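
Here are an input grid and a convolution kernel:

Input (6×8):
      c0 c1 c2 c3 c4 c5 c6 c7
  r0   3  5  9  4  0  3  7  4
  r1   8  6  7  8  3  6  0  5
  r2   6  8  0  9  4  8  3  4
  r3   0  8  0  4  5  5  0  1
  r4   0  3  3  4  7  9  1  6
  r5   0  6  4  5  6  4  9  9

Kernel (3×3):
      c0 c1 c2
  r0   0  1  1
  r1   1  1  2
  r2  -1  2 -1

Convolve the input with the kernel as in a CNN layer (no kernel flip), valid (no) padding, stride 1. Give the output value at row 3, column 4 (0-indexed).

The receptive field on the input at this output position is [5 5 0 / 7 9 1 / 6 4 9]. Elementwise product with the kernel and sum: 5·1 + 0·1 + 7·1 + 9·1 + 1·2 + 6·-1 + 4·2 + 9·-1.

16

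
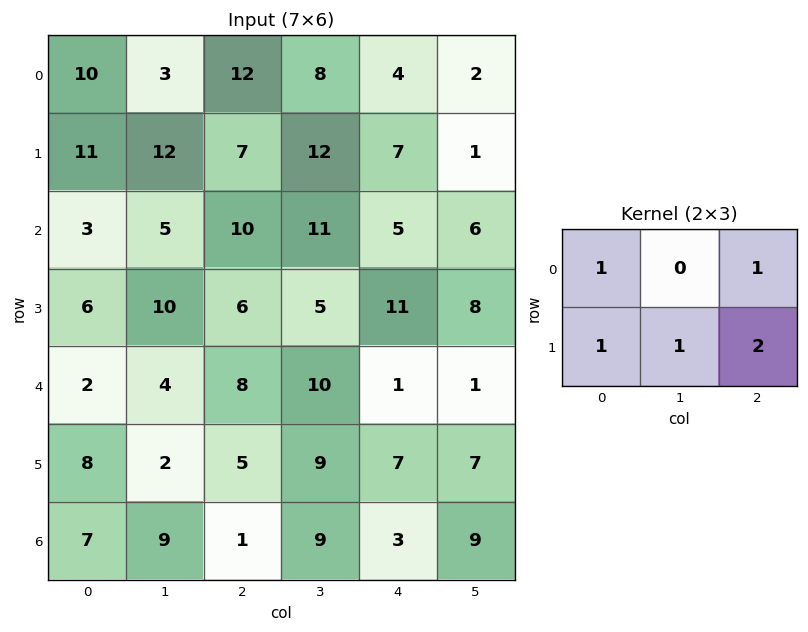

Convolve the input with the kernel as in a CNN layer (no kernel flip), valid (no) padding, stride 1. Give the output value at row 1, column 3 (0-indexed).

The receptive field on the input at this output position is [12 7 1 / 11 5 6]. Elementwise product with the kernel and sum: 12·1 + 1·1 + 11·1 + 5·1 + 6·2.

41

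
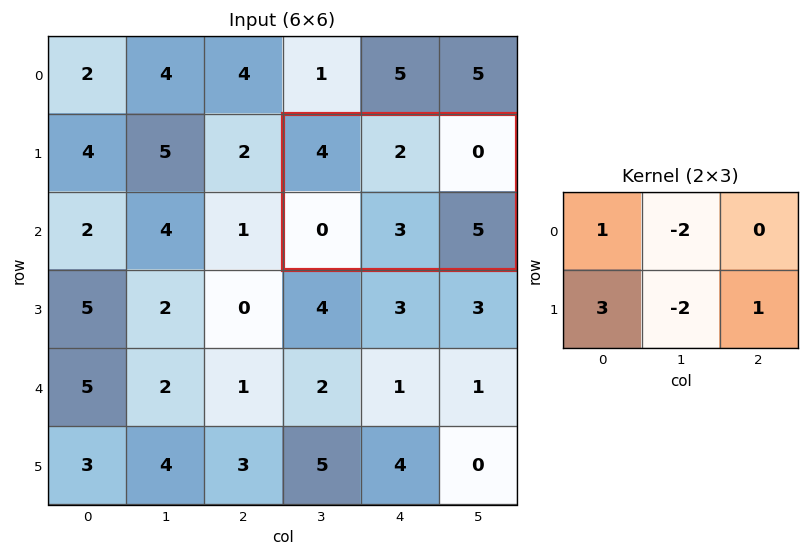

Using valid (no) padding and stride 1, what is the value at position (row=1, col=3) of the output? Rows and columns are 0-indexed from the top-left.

-1

The receptive field on the input at this output position is [4 2 0 / 0 3 5]. Elementwise product with the kernel and sum: 4·1 + 2·-2 + 0·3 + 3·-2 + 5·1.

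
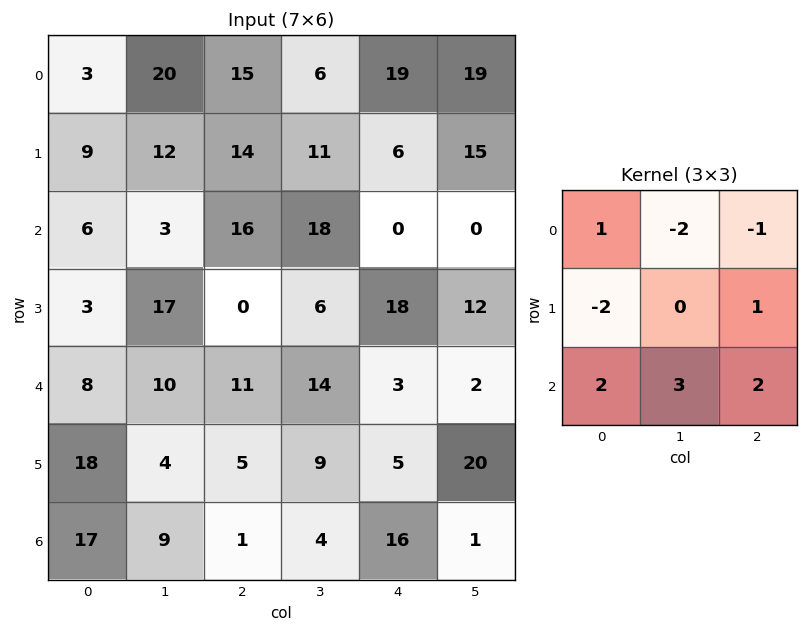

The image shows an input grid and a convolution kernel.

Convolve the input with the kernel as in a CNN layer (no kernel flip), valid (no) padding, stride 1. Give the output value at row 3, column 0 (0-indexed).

22

The receptive field on the input at this output position is [3 17 0 / 8 10 11 / 18 4 5]. Elementwise product with the kernel and sum: 3·1 + 17·-2 + 0·-1 + 8·-2 + 11·1 + 18·2 + 4·3 + 5·2.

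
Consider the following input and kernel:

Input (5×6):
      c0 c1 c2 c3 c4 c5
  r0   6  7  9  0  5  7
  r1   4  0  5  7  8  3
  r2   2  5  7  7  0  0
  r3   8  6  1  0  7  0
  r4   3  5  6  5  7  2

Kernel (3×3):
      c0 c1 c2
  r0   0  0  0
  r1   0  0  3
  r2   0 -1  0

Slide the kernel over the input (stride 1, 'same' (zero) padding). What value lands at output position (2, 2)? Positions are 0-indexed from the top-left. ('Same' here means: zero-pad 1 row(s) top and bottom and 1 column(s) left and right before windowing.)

The receptive field on the zero-padded input at this output position is [0 5 7 / 5 7 7 / 6 1 0]. Elementwise product with the kernel and sum: 7·3 + 1·-1.

20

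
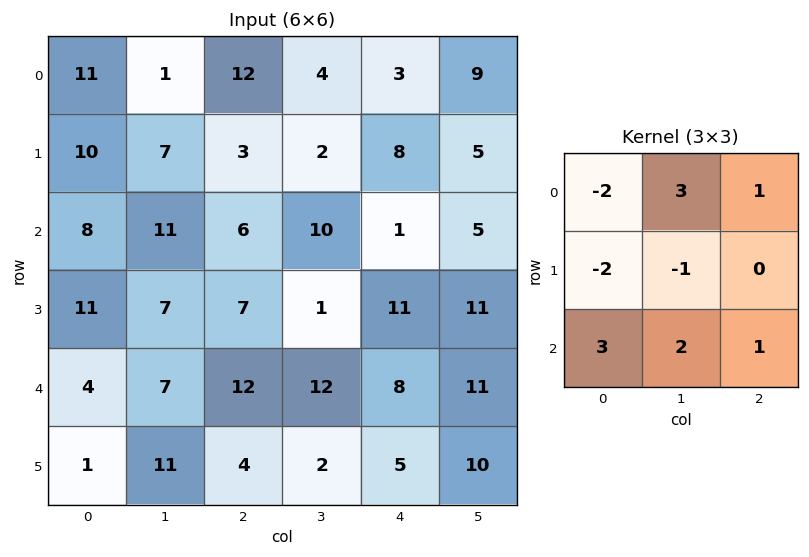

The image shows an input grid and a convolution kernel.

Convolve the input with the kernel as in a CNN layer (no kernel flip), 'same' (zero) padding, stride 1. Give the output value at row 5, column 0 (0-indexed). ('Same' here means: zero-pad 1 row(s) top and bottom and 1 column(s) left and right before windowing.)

The receptive field on the zero-padded input at this output position is [0 4 7 / 0 1 11 / 0 0 0]. Elementwise product with the kernel and sum: 0·-2 + 4·3 + 7·1 + 0·-2 + 1·-1 + 0·3 + 0·2 + 0·1.

18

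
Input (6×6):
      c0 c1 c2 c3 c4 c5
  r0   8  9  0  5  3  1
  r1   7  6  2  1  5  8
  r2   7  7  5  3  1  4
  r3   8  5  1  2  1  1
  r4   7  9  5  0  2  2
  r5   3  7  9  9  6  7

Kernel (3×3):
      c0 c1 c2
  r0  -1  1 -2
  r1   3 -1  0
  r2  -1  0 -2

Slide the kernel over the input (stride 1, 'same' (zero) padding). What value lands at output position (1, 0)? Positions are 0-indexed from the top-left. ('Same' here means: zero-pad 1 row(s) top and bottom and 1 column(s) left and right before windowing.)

-31

The receptive field on the zero-padded input at this output position is [0 8 9 / 0 7 6 / 0 7 7]. Elementwise product with the kernel and sum: 0·-1 + 8·1 + 9·-2 + 0·3 + 7·-1 + 0·-1 + 7·-2.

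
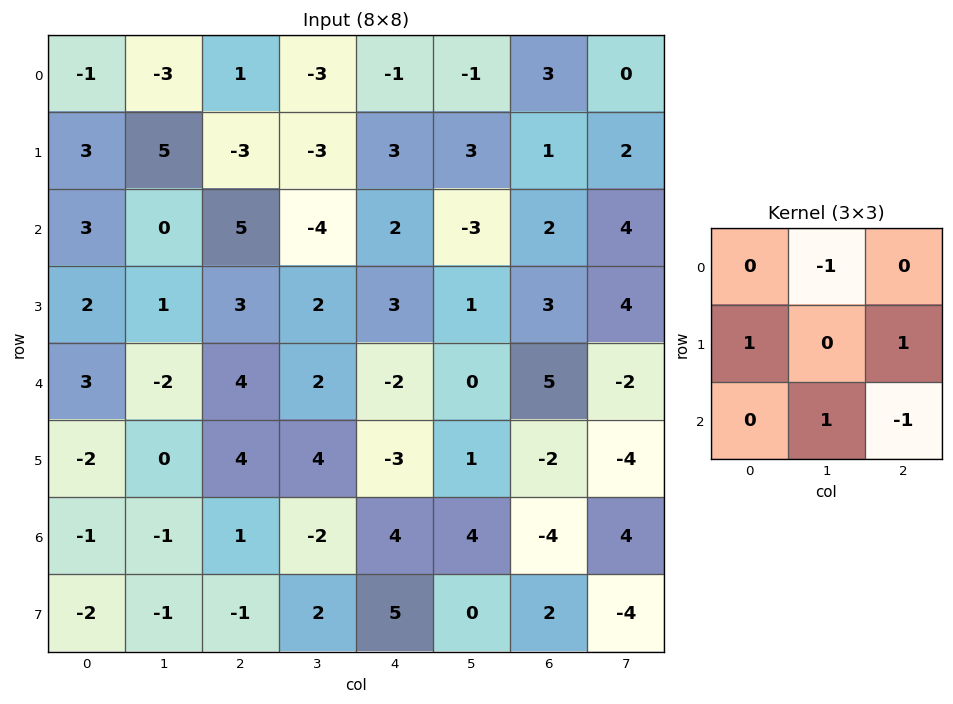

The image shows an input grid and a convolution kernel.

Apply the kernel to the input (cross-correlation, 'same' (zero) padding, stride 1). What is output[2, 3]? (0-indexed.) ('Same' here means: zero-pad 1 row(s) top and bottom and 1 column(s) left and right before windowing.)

The receptive field on the zero-padded input at this output position is [-3 -3 3 / 5 -4 2 / 3 2 3]. Elementwise product with the kernel and sum: -3·-1 + 5·1 + 2·1 + 2·1 + 3·-1.

9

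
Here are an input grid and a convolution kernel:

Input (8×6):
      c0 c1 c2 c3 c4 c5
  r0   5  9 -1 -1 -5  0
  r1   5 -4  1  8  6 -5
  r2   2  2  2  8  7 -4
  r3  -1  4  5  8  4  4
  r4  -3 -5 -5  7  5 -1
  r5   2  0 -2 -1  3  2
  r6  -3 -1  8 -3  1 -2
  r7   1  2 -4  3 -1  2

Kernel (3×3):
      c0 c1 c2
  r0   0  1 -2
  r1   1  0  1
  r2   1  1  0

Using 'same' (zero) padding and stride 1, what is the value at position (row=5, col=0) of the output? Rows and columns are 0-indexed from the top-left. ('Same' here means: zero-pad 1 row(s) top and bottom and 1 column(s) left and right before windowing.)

4

The receptive field on the zero-padded input at this output position is [0 -3 -5 / 0 2 0 / 0 -3 -1]. Elementwise product with the kernel and sum: -3·1 + -5·-2 + 0·1 + 0·1 + 0·1 + -3·1.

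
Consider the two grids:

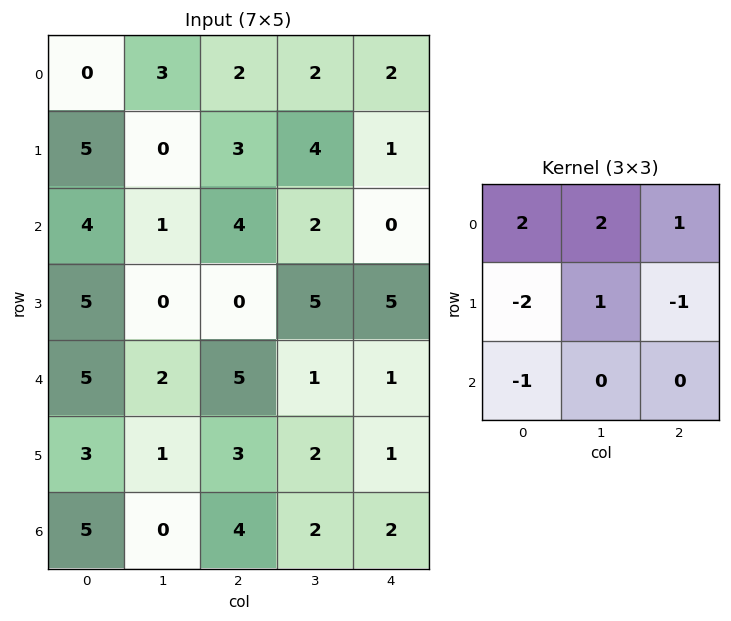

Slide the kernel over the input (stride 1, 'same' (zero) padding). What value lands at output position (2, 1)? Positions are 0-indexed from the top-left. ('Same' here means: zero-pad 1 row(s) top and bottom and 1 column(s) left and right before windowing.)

-3

The receptive field on the zero-padded input at this output position is [5 0 3 / 4 1 4 / 5 0 0]. Elementwise product with the kernel and sum: 5·2 + 0·2 + 3·1 + 4·-2 + 1·1 + 4·-1 + 5·-1.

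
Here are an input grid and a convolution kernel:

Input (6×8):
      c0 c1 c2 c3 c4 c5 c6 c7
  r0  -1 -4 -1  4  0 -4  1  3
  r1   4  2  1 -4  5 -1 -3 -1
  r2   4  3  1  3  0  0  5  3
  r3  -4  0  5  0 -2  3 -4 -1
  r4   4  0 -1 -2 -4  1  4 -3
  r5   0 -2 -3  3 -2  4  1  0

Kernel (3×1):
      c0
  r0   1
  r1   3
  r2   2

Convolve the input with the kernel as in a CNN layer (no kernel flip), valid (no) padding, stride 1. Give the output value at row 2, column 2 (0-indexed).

The receptive field on the input at this output position is [1 / 5 / -1]. Elementwise product with the kernel and sum: 1·1 + 5·3 + -1·2.

14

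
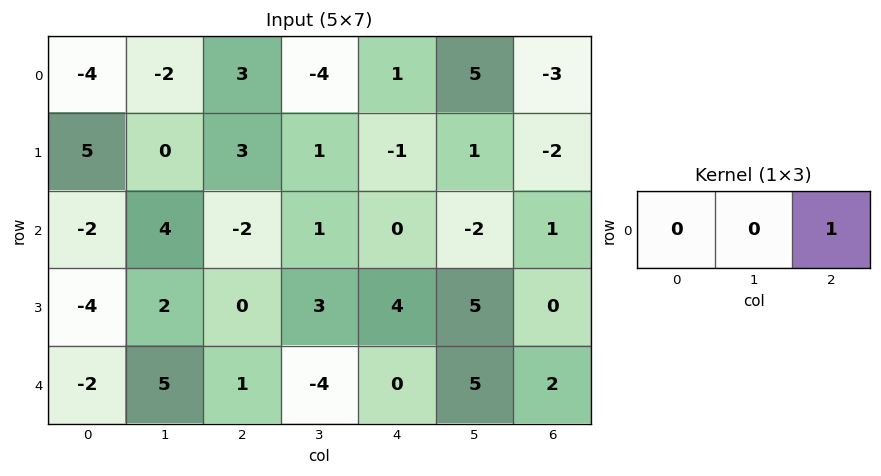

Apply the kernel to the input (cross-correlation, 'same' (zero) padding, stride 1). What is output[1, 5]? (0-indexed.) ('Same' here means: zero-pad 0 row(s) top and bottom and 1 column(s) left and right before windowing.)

The receptive field on the zero-padded input at this output position is [-1 1 -2]. Elementwise product with the kernel and sum: -2·1.

-2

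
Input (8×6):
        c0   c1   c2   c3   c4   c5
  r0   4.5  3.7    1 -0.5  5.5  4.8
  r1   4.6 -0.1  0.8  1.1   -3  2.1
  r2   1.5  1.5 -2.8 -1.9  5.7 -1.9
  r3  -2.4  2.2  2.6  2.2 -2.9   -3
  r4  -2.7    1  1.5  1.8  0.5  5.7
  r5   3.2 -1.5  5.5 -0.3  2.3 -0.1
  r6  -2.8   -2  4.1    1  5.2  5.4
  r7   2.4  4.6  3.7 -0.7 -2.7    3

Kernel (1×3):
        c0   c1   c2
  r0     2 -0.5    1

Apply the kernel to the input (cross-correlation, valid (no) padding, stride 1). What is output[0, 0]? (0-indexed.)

8.15

The receptive field on the input at this output position is [4.5 3.7 1]. Elementwise product with the kernel and sum: 4.5·2 + 3.7·-0.5 + 1·1.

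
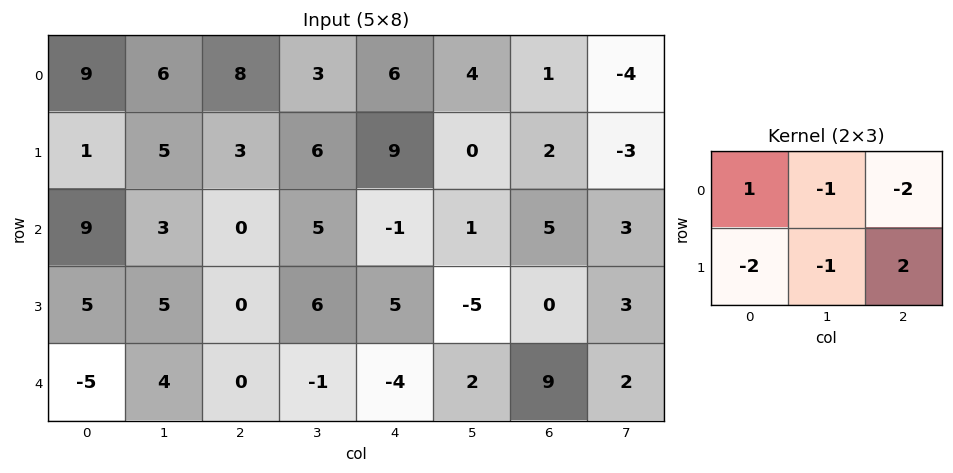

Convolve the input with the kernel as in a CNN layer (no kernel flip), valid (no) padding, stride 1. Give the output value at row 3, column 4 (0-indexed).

34

The receptive field on the input at this output position is [5 -5 0 / -4 2 9]. Elementwise product with the kernel and sum: 5·1 + -5·-1 + 0·-2 + -4·-2 + 2·-1 + 9·2.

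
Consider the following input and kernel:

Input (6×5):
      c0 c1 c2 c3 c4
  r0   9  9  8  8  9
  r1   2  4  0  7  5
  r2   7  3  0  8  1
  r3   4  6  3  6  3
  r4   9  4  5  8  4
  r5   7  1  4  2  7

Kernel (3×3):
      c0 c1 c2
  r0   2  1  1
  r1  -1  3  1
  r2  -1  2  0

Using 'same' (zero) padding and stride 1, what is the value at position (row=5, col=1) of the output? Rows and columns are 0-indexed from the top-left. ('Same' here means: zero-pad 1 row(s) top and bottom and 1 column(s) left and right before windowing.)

The receptive field on the zero-padded input at this output position is [9 4 5 / 7 1 4 / 0 0 0]. Elementwise product with the kernel and sum: 9·2 + 4·1 + 5·1 + 7·-1 + 1·3 + 4·1 + 0·-1 + 0·2.

27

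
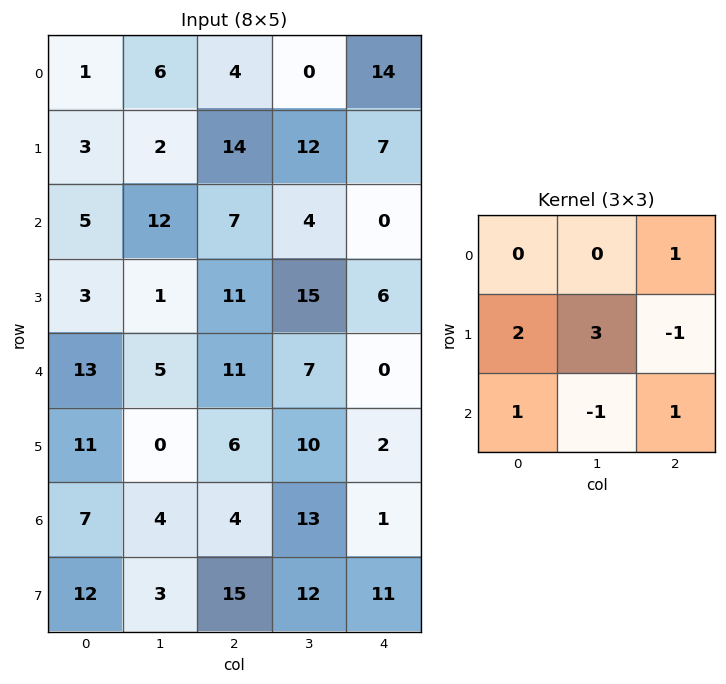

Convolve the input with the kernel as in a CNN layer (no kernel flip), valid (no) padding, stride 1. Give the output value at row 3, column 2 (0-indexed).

47

The receptive field on the input at this output position is [11 15 6 / 11 7 0 / 6 10 2]. Elementwise product with the kernel and sum: 6·1 + 11·2 + 7·3 + 0·-1 + 6·1 + 10·-1 + 2·1.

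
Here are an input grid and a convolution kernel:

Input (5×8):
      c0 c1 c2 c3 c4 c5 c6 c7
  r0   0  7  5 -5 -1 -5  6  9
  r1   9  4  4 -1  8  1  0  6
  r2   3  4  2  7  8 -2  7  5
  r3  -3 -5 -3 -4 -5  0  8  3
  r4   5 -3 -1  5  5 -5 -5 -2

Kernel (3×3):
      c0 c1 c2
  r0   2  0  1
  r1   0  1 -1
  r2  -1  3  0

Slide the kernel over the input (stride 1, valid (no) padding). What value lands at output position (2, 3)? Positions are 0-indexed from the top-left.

The receptive field on the input at this output position is [7 8 -2 / -4 -5 0 / 5 5 -5]. Elementwise product with the kernel and sum: 7·2 + -2·1 + -5·1 + 0·-1 + 5·-1 + 5·3.

17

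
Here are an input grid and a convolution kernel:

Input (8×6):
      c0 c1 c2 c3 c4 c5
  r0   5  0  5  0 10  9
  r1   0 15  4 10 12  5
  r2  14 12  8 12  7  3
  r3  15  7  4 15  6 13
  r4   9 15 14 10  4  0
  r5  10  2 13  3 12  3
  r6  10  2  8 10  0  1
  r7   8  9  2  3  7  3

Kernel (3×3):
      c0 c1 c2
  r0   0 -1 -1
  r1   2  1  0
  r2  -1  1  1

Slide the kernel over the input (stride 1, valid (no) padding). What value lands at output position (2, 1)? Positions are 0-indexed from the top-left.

The receptive field on the input at this output position is [12 8 12 / 7 4 15 / 15 14 10]. Elementwise product with the kernel and sum: 8·-1 + 12·-1 + 7·2 + 4·1 + 15·-1 + 14·1 + 10·1.

7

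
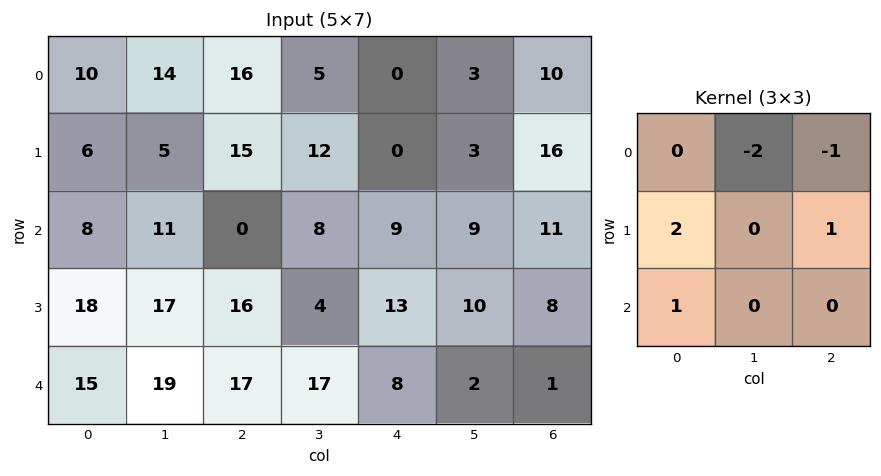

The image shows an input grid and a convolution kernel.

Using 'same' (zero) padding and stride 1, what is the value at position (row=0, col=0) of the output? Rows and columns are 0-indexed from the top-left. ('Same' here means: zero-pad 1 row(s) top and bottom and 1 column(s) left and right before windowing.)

The receptive field on the zero-padded input at this output position is [0 0 0 / 0 10 14 / 0 6 5]. Elementwise product with the kernel and sum: 0·-2 + 0·-1 + 0·2 + 14·1 + 0·1.

14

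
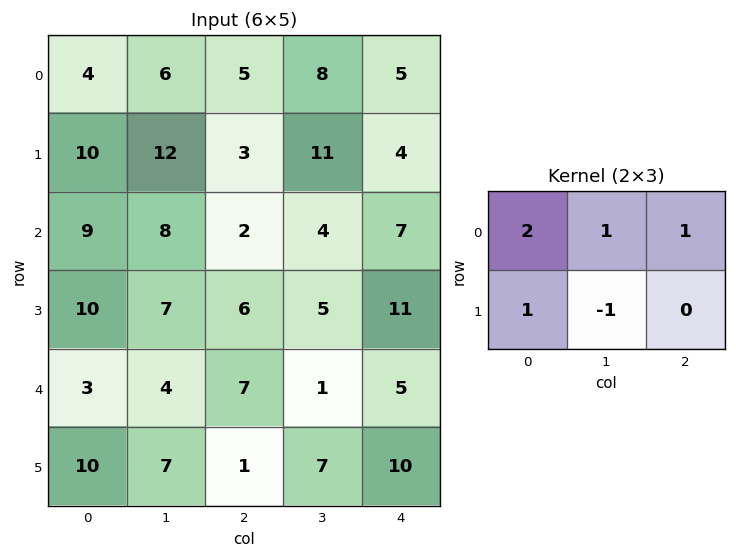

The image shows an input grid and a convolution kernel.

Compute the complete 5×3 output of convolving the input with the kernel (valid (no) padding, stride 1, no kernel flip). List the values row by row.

Output[0,0]: The receptive field on the input at this output position is [4 6 5 / 10 12 3]. Elementwise product with the kernel and sum: 4·2 + 6·1 + 5·1 + 10·1 + 12·-1.

17 34 15
36 44 19
31 23 16
32 22 34
20 22 14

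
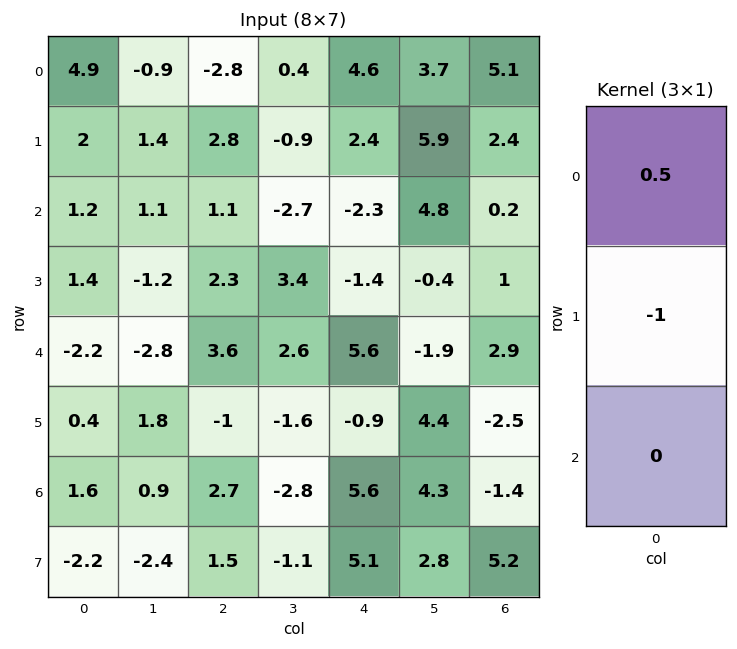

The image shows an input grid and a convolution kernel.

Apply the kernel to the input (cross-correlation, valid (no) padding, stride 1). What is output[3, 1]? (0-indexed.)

2.2

The receptive field on the input at this output position is [-1.2 / -2.8 / 1.8]. Elementwise product with the kernel and sum: -1.2·0.5 + -2.8·-1.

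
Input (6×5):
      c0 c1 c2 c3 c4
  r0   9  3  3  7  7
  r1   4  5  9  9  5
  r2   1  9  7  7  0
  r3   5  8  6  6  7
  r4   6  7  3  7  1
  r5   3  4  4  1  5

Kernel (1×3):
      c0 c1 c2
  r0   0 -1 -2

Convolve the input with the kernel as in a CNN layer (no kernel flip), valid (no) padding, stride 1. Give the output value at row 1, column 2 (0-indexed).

The receptive field on the input at this output position is [9 9 5]. Elementwise product with the kernel and sum: 9·-1 + 5·-2.

-19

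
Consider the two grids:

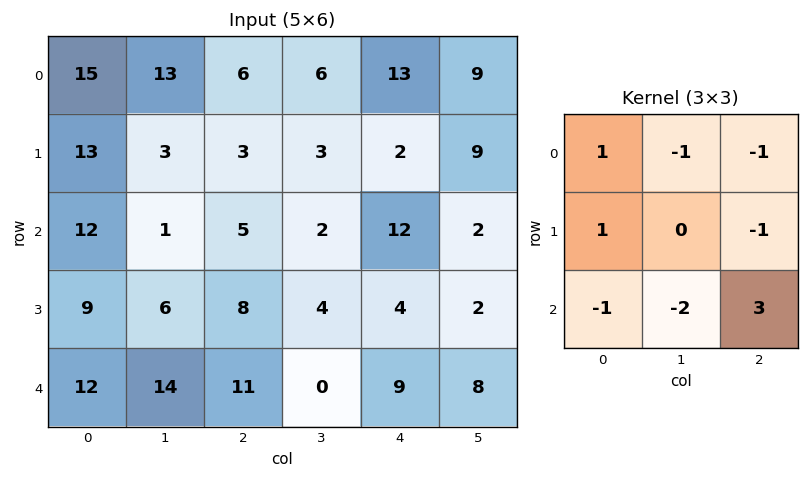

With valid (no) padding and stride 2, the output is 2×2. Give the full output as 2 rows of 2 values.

7 15
0 11

Output[0,0]: The receptive field on the input at this output position is [15 13 6 / 13 3 3 / 12 1 5]. Elementwise product with the kernel and sum: 15·1 + 13·-1 + 6·-1 + 13·1 + 3·-1 + 12·-1 + 1·-2 + 5·3.
Output[0,1]: The receptive field on the input at this output position is [6 6 13 / 3 3 2 / 5 2 12]. Elementwise product with the kernel and sum: 6·1 + 6·-1 + 13·-1 + 3·1 + 2·-1 + 5·-1 + 2·-2 + 12·3.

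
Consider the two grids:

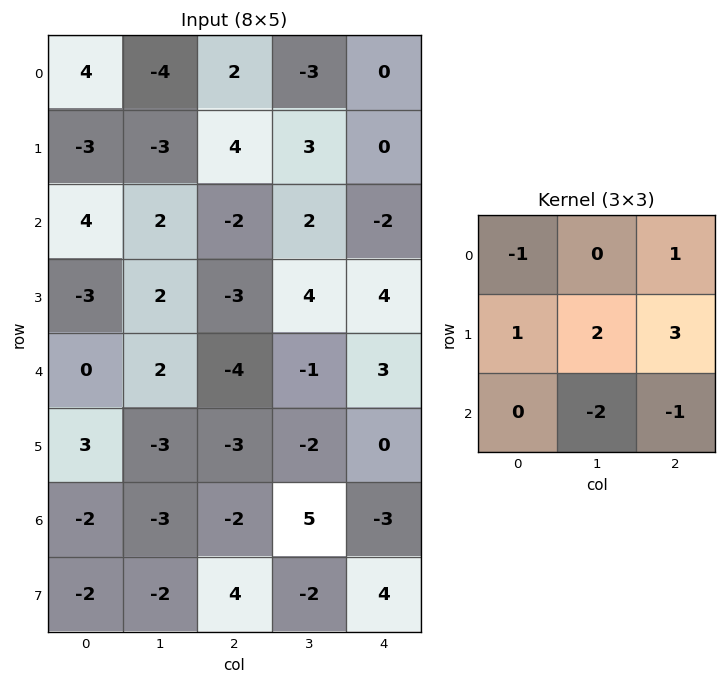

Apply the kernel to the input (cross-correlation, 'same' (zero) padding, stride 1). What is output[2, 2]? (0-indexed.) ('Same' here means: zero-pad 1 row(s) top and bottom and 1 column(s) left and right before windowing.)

The receptive field on the zero-padded input at this output position is [-3 4 3 / 2 -2 2 / 2 -3 4]. Elementwise product with the kernel and sum: -3·-1 + 3·1 + 2·1 + -2·2 + 2·3 + -3·-2 + 4·-1.

12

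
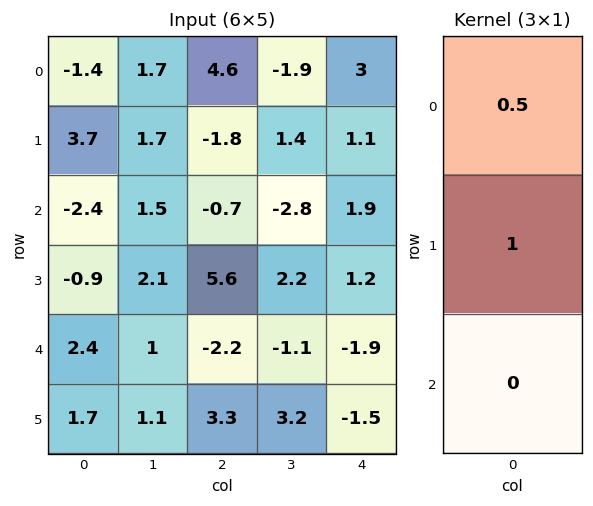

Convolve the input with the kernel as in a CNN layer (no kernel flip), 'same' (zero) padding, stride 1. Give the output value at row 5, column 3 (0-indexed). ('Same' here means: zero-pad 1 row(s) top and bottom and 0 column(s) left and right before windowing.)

The receptive field on the zero-padded input at this output position is [-1.1 / 3.2 / 0]. Elementwise product with the kernel and sum: -1.1·0.5 + 3.2·1.

2.65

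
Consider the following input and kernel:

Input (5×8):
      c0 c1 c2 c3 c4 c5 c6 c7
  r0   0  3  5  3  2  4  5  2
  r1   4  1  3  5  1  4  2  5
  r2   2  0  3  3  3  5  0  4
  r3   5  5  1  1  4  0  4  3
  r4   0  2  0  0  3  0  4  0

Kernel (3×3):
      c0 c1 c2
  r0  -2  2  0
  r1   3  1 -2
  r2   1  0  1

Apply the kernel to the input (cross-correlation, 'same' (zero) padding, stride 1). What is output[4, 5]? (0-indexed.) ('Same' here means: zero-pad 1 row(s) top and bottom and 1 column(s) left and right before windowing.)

The receptive field on the zero-padded input at this output position is [4 0 4 / 3 0 4 / 0 0 0]. Elementwise product with the kernel and sum: 4·-2 + 0·2 + 3·3 + 0·1 + 4·-2 + 0·1 + 0·1.

-7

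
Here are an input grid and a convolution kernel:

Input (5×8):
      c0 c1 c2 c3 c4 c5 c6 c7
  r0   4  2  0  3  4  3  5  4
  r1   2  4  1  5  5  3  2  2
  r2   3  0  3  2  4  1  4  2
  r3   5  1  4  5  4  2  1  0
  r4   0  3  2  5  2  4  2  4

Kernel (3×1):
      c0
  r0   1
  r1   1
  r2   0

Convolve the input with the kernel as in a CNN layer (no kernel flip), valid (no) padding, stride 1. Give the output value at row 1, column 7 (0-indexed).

The receptive field on the input at this output position is [2 / 2 / 0]. Elementwise product with the kernel and sum: 2·1 + 2·1.

4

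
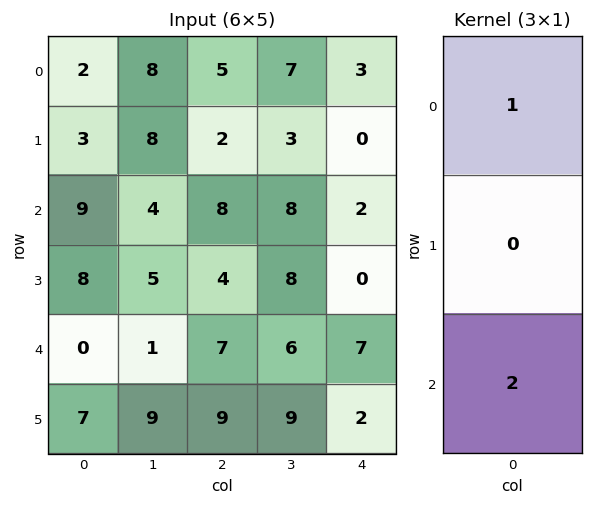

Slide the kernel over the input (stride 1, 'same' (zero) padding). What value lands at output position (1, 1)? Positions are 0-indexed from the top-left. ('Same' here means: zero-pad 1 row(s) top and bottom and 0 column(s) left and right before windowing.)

The receptive field on the zero-padded input at this output position is [8 / 8 / 4]. Elementwise product with the kernel and sum: 8·1 + 4·2.

16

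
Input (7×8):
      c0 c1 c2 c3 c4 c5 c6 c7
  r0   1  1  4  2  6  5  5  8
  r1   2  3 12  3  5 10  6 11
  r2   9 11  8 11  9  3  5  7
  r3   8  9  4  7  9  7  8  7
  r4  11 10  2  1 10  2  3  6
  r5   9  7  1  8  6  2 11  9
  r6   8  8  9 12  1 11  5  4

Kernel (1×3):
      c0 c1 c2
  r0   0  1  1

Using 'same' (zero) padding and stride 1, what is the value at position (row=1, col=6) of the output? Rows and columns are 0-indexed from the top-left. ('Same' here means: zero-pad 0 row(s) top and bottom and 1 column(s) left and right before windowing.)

17

The receptive field on the zero-padded input at this output position is [10 6 11]. Elementwise product with the kernel and sum: 6·1 + 11·1.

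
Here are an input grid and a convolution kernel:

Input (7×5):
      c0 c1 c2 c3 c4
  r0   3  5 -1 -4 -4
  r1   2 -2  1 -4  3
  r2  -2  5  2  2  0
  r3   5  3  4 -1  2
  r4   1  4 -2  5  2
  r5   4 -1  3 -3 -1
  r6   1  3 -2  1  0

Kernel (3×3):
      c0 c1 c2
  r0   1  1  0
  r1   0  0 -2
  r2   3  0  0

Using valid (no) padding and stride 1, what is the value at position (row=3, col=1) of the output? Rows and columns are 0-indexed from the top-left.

-6

The receptive field on the input at this output position is [3 4 -1 / 4 -2 5 / -1 3 -3]. Elementwise product with the kernel and sum: 3·1 + 4·1 + 5·-2 + -1·3.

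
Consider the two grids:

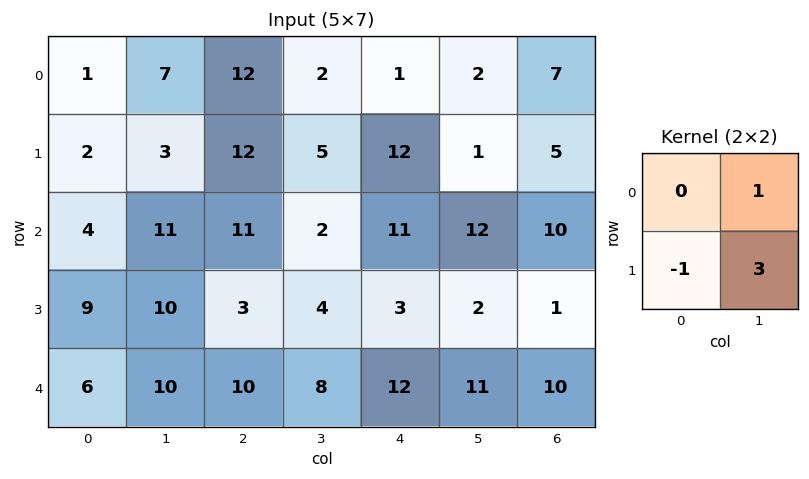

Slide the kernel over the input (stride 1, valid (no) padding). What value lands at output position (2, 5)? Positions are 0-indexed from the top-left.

11

The receptive field on the input at this output position is [12 10 / 2 1]. Elementwise product with the kernel and sum: 10·1 + 2·-1 + 1·3.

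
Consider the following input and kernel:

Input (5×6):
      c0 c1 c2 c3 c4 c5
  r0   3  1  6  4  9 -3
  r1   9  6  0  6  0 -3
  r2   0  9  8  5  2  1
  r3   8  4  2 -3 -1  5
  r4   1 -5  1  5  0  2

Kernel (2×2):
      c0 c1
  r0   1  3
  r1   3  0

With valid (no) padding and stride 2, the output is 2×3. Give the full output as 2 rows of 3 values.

Output[0,0]: The receptive field on the input at this output position is [3 1 / 9 6]. Elementwise product with the kernel and sum: 3·1 + 1·3 + 9·3.
Output[0,1]: The receptive field on the input at this output position is [6 4 / 0 6]. Elementwise product with the kernel and sum: 6·1 + 4·3 + 0·3.

33 18 0
51 29 2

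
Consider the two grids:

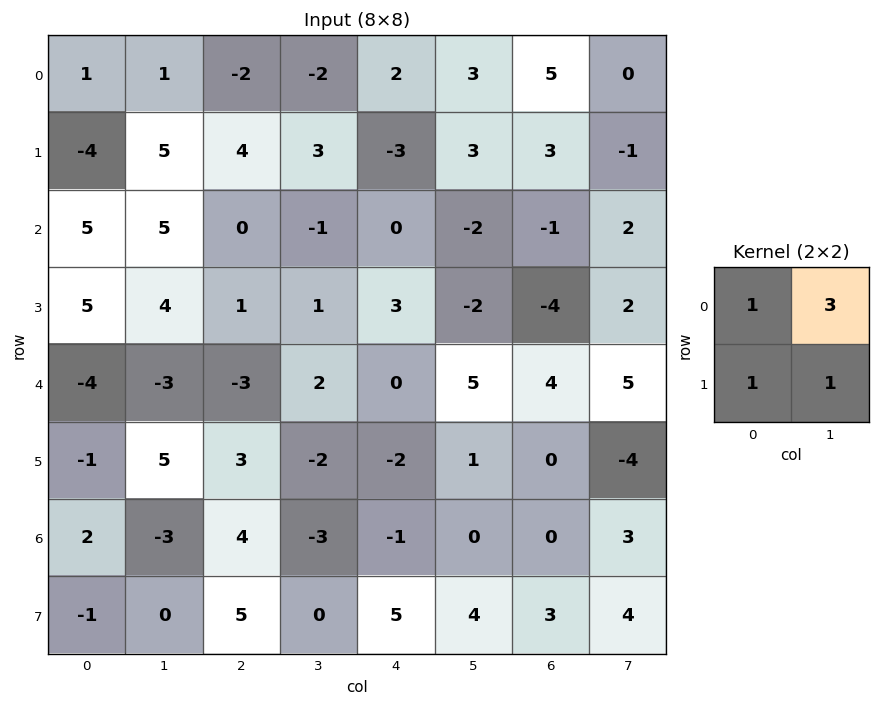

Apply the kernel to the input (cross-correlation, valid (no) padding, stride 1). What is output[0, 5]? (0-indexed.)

The receptive field on the input at this output position is [3 5 / 3 3]. Elementwise product with the kernel and sum: 3·1 + 5·3 + 3·1 + 3·1.

24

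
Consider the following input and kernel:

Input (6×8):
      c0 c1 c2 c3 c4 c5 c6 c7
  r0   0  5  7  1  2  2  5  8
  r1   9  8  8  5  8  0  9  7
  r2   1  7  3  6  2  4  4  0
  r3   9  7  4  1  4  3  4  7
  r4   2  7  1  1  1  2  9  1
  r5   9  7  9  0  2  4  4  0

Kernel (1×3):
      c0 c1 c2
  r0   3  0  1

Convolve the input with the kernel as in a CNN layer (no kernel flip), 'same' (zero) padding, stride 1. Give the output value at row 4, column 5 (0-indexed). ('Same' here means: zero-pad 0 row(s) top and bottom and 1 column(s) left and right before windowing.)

The receptive field on the zero-padded input at this output position is [1 2 9]. Elementwise product with the kernel and sum: 1·3 + 9·1.

12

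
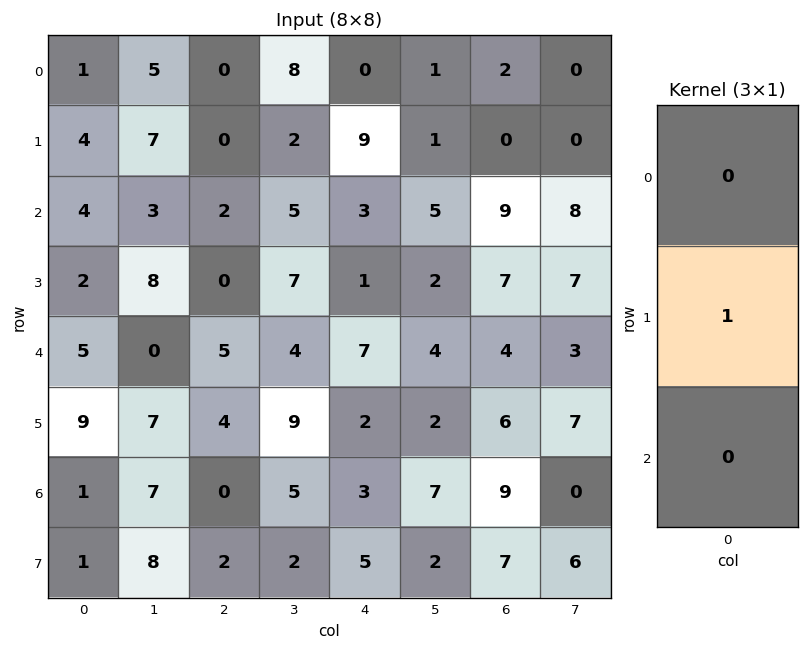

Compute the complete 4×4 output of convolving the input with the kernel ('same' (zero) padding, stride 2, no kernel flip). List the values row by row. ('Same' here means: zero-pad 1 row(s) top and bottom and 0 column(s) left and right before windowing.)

Output[0,0]: The receptive field on the zero-padded input at this output position is [0 / 1 / 4]. Elementwise product with the kernel and sum: 1·1.
Output[0,1]: The receptive field on the zero-padded input at this output position is [0 / 0 / 0]. Elementwise product with the kernel and sum: 0·1.

1 0 0 2
4 2 3 9
5 5 7 4
1 0 3 9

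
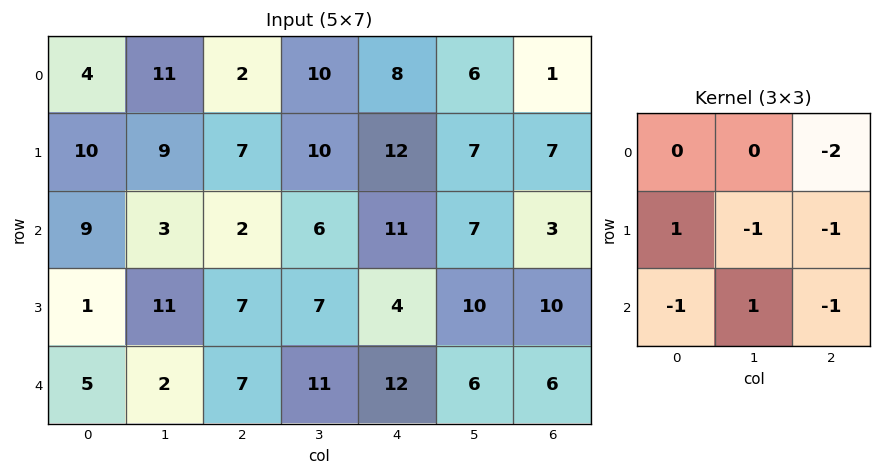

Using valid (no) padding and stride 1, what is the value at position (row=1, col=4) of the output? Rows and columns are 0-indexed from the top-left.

The receptive field on the input at this output position is [12 7 7 / 11 7 3 / 4 10 10]. Elementwise product with the kernel and sum: 7·-2 + 11·1 + 7·-1 + 3·-1 + 4·-1 + 10·1 + 10·-1.

-17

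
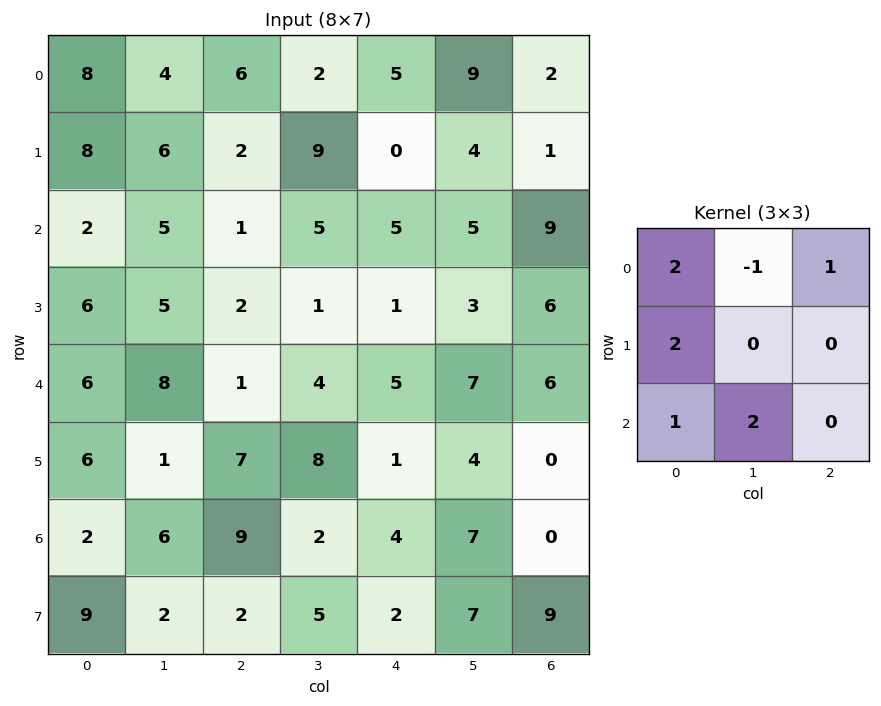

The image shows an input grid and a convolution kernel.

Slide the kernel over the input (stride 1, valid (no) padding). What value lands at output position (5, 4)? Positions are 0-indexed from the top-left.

22

The receptive field on the input at this output position is [1 4 0 / 4 7 0 / 2 7 9]. Elementwise product with the kernel and sum: 1·2 + 4·-1 + 0·1 + 4·2 + 2·1 + 7·2.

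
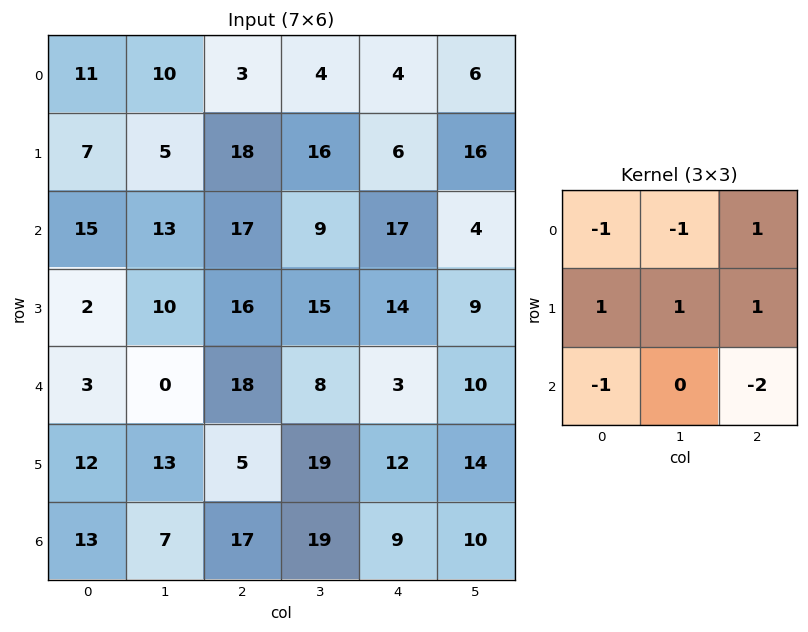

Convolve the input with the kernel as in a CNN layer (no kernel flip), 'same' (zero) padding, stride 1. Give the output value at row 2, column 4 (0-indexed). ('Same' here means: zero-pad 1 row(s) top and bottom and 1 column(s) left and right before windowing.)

The receptive field on the zero-padded input at this output position is [16 6 16 / 9 17 4 / 15 14 9]. Elementwise product with the kernel and sum: 16·-1 + 6·-1 + 16·1 + 9·1 + 17·1 + 4·1 + 15·-1 + 9·-2.

-9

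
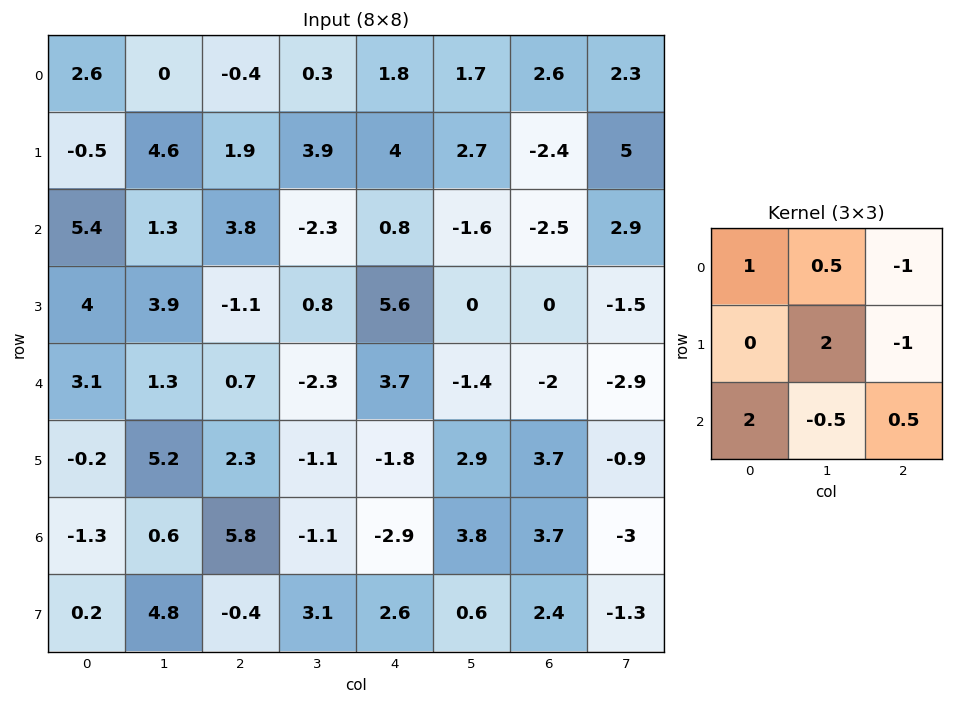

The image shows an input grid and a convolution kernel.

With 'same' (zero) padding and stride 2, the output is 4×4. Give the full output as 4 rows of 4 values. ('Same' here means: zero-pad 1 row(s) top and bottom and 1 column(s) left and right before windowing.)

Output[0,0]: The receptive field on the zero-padded input at this output position is [0 0 0 / 0 2.6 0 / 0 -0.5 4.6]. Elementwise product with the kernel and sum: 0·1 + 0·0.5 + 0·-1 + 2.6·2 + 0·-1 + 0·2 + -0.5·-0.5 + 4.6·0.5.
Output[0,1]: The receptive field on the zero-padded input at this output position is [0 0 0 / 0 -0.4 0.3 / 4.6 1.9 3.9]. Elementwise product with the kernel and sum: 0·1 + 0·0.5 + 0·-1 + -0.4·2 + 0.3·-1 + 4.6·2 + 1.9·-0.5 + 3.9·0.5.

7.75 9.1 9.05 12
4.6 20.3 5.2 -12.15
5.7 14.95 12.55 3.9
-6.2 31.5 -9.3 15.4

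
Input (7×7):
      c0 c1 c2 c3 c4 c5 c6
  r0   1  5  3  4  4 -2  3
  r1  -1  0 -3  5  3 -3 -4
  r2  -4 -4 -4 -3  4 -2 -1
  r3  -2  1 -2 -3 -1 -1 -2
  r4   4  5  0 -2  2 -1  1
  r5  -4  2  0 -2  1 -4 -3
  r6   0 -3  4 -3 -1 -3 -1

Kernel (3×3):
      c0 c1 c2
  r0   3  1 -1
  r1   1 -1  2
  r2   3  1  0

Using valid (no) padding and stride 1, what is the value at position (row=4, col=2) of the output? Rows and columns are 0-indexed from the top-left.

9

The receptive field on the input at this output position is [0 -2 2 / 0 -2 1 / 4 -3 -1]. Elementwise product with the kernel and sum: 0·3 + -2·1 + 2·-1 + 0·1 + -2·-1 + 1·2 + 4·3 + -3·1.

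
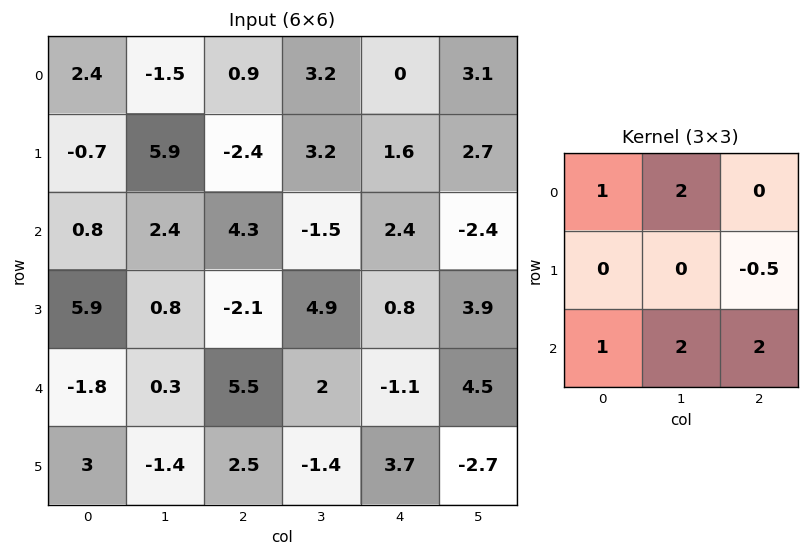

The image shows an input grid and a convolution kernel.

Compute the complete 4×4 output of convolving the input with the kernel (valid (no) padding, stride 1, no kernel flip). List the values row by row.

Output[0,0]: The receptive field on the input at this output position is [2.4 -1.5 0.9 / -0.7 5.9 -2.4 / 0.8 2.4 4.3]. Elementwise product with the kernel and sum: 2.4·1 + -1.5·2 + -2.4·-0.5 + 0.8·1 + 2.4·2 + 4.3·2.
Output[0,1]: The receptive field on the input at this output position is [-1.5 0.9 3.2 / 5.9 -2.4 3.2 / 2.4 4.3 -1.5]. Elementwise product with the kernel and sum: -1.5·1 + 0.9·2 + 3.2·-0.5 + 2.4·1 + 4.3·2 + -1.5·2.

14.8 6.7 12.6 0.35
12.25 8.25 12.1 21.9
16.45 23.85 8.2 10.15
9.95 -3.6 15.35 4.85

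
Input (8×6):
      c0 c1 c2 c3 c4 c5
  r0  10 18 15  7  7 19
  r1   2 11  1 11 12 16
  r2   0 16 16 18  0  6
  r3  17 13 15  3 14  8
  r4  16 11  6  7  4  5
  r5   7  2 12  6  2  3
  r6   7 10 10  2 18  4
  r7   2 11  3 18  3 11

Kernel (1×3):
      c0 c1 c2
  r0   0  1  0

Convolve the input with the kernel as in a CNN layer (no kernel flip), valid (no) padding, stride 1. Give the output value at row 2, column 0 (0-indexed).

16

The receptive field on the input at this output position is [0 16 16]. Elementwise product with the kernel and sum: 16·1.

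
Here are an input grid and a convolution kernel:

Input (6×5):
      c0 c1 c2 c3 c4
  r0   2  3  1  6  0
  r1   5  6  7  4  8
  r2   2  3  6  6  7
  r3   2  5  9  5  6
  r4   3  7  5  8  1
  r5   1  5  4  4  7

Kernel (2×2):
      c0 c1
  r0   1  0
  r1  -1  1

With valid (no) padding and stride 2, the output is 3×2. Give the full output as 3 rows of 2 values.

Output[0,0]: The receptive field on the input at this output position is [2 3 / 5 6]. Elementwise product with the kernel and sum: 2·1 + 5·-1 + 6·1.
Output[0,1]: The receptive field on the input at this output position is [1 6 / 7 4]. Elementwise product with the kernel and sum: 1·1 + 7·-1 + 4·1.

3 -2
5 2
7 5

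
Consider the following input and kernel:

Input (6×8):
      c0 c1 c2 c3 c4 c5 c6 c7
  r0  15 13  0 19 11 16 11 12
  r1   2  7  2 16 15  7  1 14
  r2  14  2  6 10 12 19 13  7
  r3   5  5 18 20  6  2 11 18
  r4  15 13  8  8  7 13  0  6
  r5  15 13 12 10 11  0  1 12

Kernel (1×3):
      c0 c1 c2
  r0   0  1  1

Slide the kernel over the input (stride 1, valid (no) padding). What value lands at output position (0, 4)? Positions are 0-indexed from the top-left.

27

The receptive field on the input at this output position is [11 16 11]. Elementwise product with the kernel and sum: 16·1 + 11·1.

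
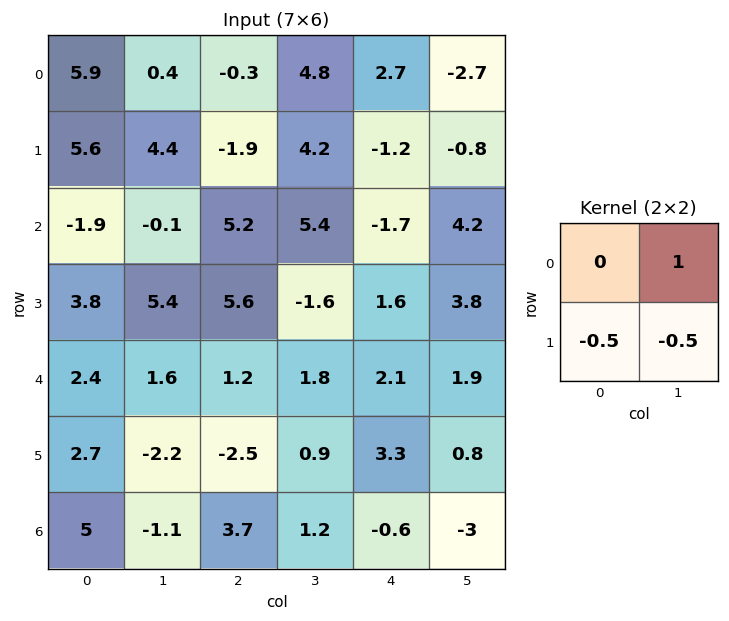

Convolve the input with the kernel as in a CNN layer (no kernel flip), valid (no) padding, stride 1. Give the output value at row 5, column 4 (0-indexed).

The receptive field on the input at this output position is [3.3 0.8 / -0.6 -3]. Elementwise product with the kernel and sum: 0.8·1 + -0.6·-0.5 + -3·-0.5.

2.6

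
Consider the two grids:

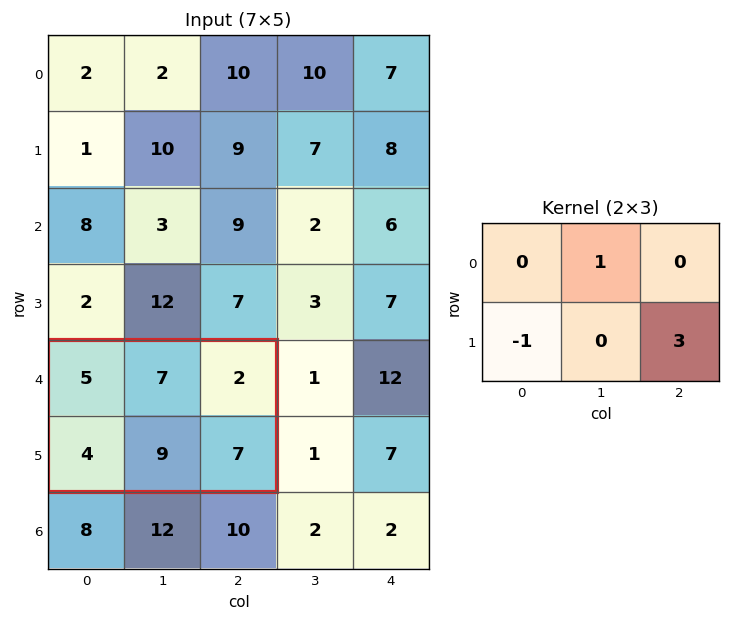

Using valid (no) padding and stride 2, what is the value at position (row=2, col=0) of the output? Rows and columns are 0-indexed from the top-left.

The receptive field on the input at this output position is [5 7 2 / 4 9 7]. Elementwise product with the kernel and sum: 7·1 + 4·-1 + 7·3.

24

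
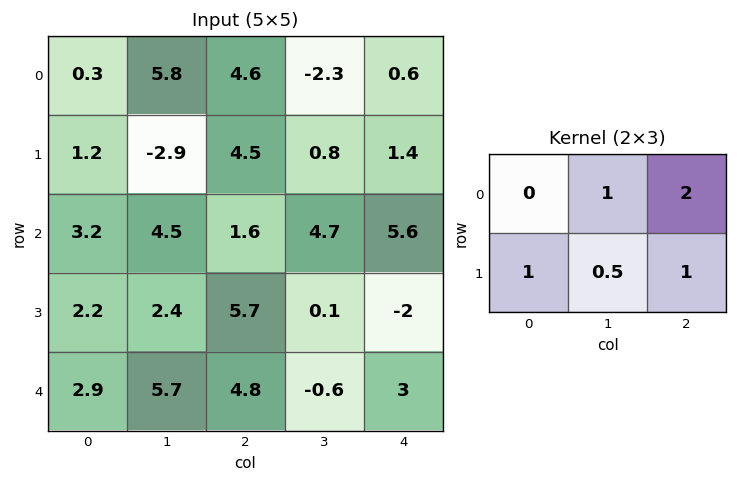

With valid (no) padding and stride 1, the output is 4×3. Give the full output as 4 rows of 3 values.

19.25 0.15 5.2
13.15 16.1 13.15
16.8 16.35 19.65
24.35 13.4 3.6

Output[0,0]: The receptive field on the input at this output position is [0.3 5.8 4.6 / 1.2 -2.9 4.5]. Elementwise product with the kernel and sum: 5.8·1 + 4.6·2 + 1.2·1 + -2.9·0.5 + 4.5·1.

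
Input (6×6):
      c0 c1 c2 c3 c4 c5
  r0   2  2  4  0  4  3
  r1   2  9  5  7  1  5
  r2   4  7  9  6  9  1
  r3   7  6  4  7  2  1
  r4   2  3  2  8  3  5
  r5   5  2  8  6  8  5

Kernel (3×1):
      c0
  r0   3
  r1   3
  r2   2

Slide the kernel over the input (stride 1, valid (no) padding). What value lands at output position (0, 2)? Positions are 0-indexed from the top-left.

45

The receptive field on the input at this output position is [4 / 5 / 9]. Elementwise product with the kernel and sum: 4·3 + 5·3 + 9·2.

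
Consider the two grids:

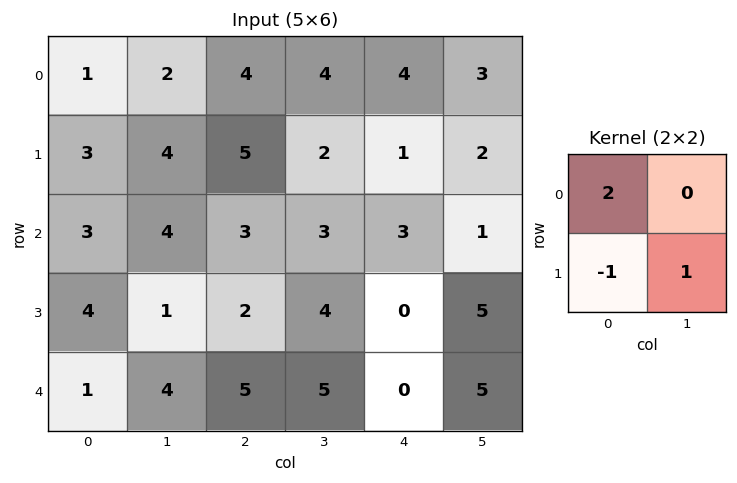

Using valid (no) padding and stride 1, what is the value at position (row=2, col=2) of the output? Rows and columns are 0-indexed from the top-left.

8

The receptive field on the input at this output position is [3 3 / 2 4]. Elementwise product with the kernel and sum: 3·2 + 2·-1 + 4·1.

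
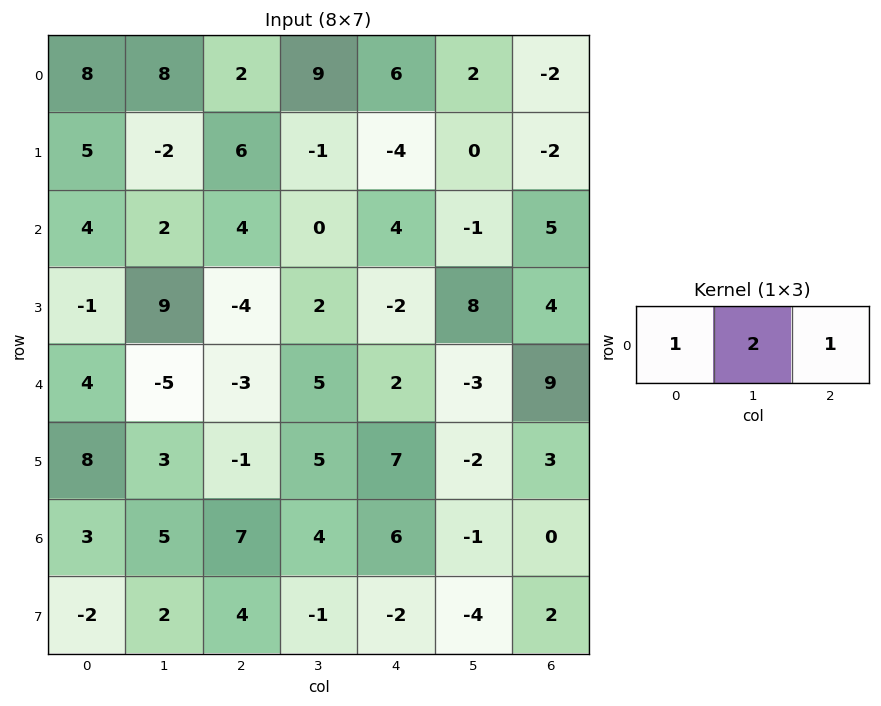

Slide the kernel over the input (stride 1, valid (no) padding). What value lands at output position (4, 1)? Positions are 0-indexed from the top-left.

The receptive field on the input at this output position is [-5 -3 5]. Elementwise product with the kernel and sum: -5·1 + -3·2 + 5·1.

-6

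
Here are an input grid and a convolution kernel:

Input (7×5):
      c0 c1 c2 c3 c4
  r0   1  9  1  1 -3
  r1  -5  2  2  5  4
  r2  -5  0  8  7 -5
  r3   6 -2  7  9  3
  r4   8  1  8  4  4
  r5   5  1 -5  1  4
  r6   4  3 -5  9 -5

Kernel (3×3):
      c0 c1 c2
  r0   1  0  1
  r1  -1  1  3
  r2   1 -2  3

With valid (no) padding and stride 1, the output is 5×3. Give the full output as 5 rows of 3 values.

Output[0,0]: The receptive field on the input at this output position is [1 9 1 / -5 2 2 / -5 0 8]. Elementwise product with the kernel and sum: 1·1 + 1·1 + -5·-1 + 2·1 + 2·3 + -5·1 + 0·-2 + 8·3.

34 30 -8
57 47 -12
46 40 26
18 40 23
-20 42 -8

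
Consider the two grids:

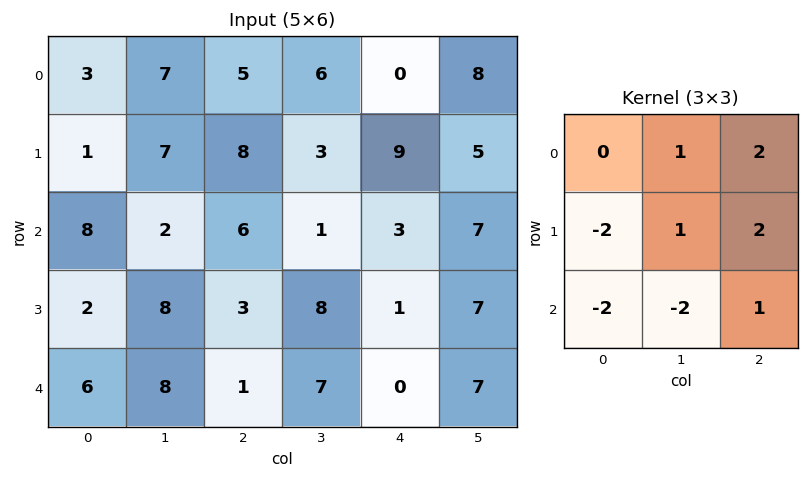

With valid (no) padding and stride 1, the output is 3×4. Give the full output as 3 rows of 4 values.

24 2 0 28
4 4 -5 23
-3 0 -5 9

Output[0,0]: The receptive field on the input at this output position is [3 7 5 / 1 7 8 / 8 2 6]. Elementwise product with the kernel and sum: 7·1 + 5·2 + 1·-2 + 7·1 + 8·2 + 8·-2 + 2·-2 + 6·1.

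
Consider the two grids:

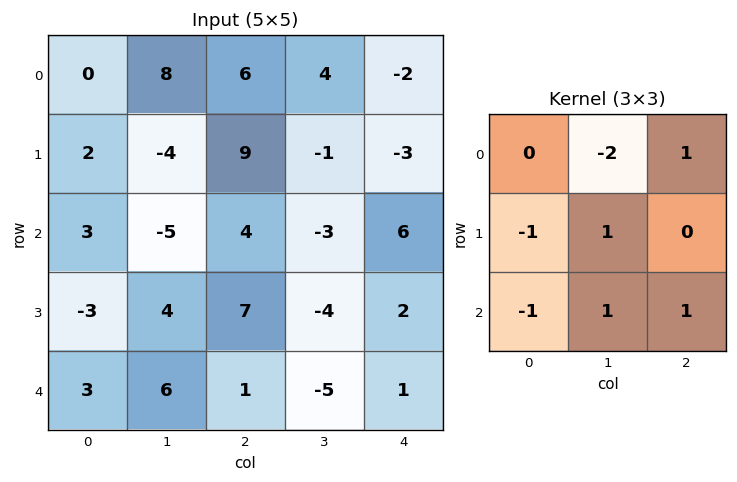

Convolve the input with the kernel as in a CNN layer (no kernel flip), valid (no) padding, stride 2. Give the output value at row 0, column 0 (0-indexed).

-20

The receptive field on the input at this output position is [0 8 6 / 2 -4 9 / 3 -5 4]. Elementwise product with the kernel and sum: 8·-2 + 6·1 + 2·-1 + -4·1 + 3·-1 + -5·1 + 4·1.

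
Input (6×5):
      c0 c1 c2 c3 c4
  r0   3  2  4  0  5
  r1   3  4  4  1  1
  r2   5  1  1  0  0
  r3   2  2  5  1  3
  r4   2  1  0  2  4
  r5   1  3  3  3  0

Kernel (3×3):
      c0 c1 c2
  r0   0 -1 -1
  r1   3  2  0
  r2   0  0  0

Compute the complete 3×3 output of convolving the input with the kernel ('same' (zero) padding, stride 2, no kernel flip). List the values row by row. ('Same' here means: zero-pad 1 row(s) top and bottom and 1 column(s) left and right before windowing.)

Output[0,0]: The receptive field on the zero-padded input at this output position is [0 0 0 / 0 3 2 / 0 3 4]. Elementwise product with the kernel and sum: 0·-1 + 0·-1 + 0·3 + 3·2.
Output[0,1]: The receptive field on the zero-padded input at this output position is [0 0 0 / 2 4 0 / 4 4 1]. Elementwise product with the kernel and sum: 0·-1 + 0·-1 + 2·3 + 4·2.

6 14 10
3 0 -1
0 -3 11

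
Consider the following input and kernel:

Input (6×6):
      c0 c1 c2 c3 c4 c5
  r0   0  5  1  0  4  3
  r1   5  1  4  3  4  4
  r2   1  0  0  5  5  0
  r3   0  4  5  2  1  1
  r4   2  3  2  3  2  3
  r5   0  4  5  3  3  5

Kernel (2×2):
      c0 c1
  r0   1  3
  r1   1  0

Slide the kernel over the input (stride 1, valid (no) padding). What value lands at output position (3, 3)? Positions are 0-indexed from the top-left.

8

The receptive field on the input at this output position is [2 1 / 3 2]. Elementwise product with the kernel and sum: 2·1 + 1·3 + 3·1.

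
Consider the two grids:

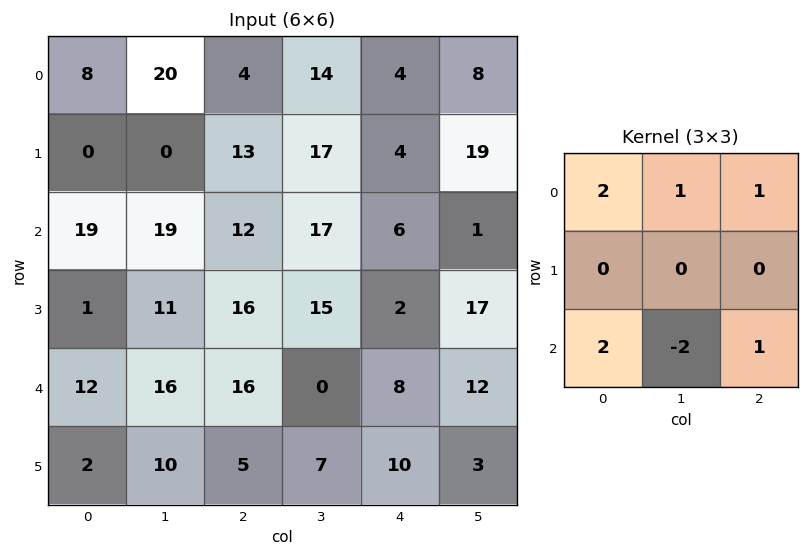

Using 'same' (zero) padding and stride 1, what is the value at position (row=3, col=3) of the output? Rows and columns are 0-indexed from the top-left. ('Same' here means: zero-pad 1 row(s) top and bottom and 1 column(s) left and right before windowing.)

The receptive field on the zero-padded input at this output position is [12 17 6 / 16 15 2 / 16 0 8]. Elementwise product with the kernel and sum: 12·2 + 17·1 + 6·1 + 16·2 + 0·-2 + 8·1.

87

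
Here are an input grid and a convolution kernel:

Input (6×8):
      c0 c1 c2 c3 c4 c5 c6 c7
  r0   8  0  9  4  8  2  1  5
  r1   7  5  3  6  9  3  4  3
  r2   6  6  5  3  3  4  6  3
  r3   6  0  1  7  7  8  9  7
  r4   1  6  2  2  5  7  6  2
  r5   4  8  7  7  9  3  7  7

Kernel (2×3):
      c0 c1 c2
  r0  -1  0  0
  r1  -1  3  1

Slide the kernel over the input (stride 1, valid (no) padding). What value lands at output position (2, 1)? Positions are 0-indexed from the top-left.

4

The receptive field on the input at this output position is [6 5 3 / 0 1 7]. Elementwise product with the kernel and sum: 6·-1 + 0·-1 + 1·3 + 7·1.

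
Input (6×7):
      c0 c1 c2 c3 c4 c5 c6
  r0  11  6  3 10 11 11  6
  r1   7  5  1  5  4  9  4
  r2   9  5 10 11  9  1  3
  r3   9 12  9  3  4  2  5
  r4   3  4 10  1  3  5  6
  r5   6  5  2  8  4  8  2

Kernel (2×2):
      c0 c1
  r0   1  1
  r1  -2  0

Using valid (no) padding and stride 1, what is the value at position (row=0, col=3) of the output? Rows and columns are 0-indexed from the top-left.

The receptive field on the input at this output position is [10 11 / 5 4]. Elementwise product with the kernel and sum: 10·1 + 11·1 + 5·-2.

11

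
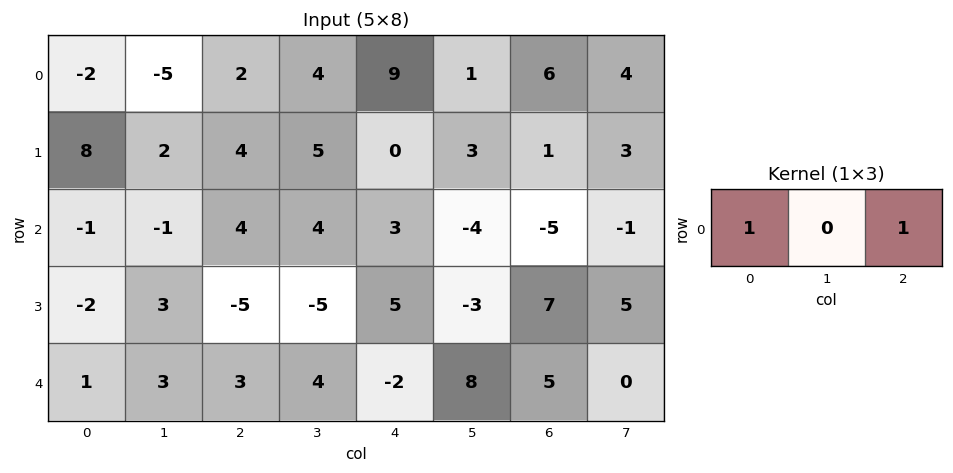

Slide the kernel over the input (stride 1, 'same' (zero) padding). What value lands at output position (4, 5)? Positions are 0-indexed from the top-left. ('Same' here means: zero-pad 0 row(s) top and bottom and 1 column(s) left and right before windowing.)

3

The receptive field on the zero-padded input at this output position is [-2 8 5]. Elementwise product with the kernel and sum: -2·1 + 5·1.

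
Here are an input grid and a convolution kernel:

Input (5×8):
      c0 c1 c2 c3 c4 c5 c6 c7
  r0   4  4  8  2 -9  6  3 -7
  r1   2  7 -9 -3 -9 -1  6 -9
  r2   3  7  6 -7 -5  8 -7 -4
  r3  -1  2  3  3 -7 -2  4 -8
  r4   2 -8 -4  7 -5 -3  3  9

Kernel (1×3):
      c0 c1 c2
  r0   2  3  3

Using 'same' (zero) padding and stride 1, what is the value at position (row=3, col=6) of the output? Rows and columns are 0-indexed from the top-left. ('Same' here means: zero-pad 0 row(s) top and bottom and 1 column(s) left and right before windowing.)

-16

The receptive field on the zero-padded input at this output position is [-2 4 -8]. Elementwise product with the kernel and sum: -2·2 + 4·3 + -8·3.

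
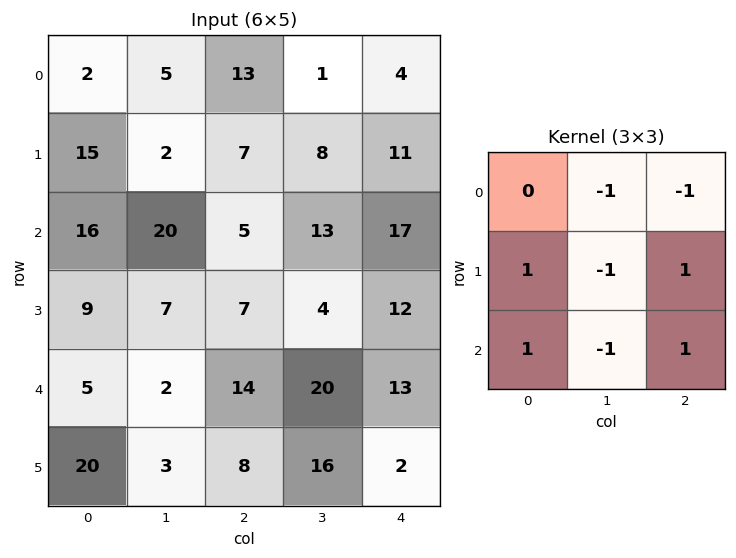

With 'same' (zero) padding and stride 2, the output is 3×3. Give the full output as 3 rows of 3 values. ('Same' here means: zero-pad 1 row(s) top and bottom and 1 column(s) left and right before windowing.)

-10 -4 -6
-15 17 -23
-36 8 9

Output[0,0]: The receptive field on the zero-padded input at this output position is [0 0 0 / 0 2 5 / 0 15 2]. Elementwise product with the kernel and sum: 0·-1 + 0·-1 + 0·1 + 2·-1 + 5·1 + 0·1 + 15·-1 + 2·1.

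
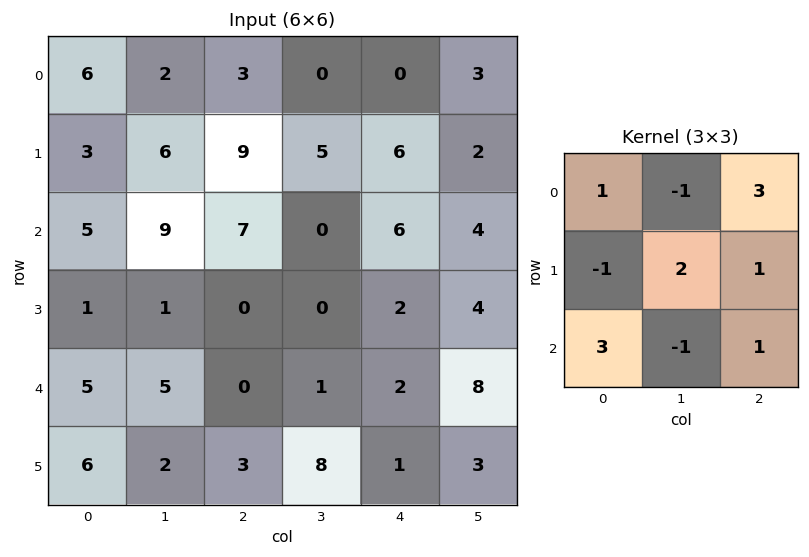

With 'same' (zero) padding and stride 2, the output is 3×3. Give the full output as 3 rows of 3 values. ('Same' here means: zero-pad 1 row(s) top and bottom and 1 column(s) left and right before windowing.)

Output[0,0]: The receptive field on the zero-padded input at this output position is [0 0 0 / 0 6 2 / 0 3 6]. Elementwise product with the kernel and sum: 0·1 + 0·-1 + 0·3 + 0·-1 + 6·2 + 2·1 + 0·3 + 3·-1 + 6·1.
Output[0,1]: The receptive field on the zero-padded input at this output position is [0 0 0 / 2 3 0 / 6 9 5]. Elementwise product with the kernel and sum: 0·1 + 0·-1 + 0·3 + 2·-1 + 3·2 + 0·1 + 6·3 + 9·-1 + 5·1.

17 18 14
34 20 23
13 8 47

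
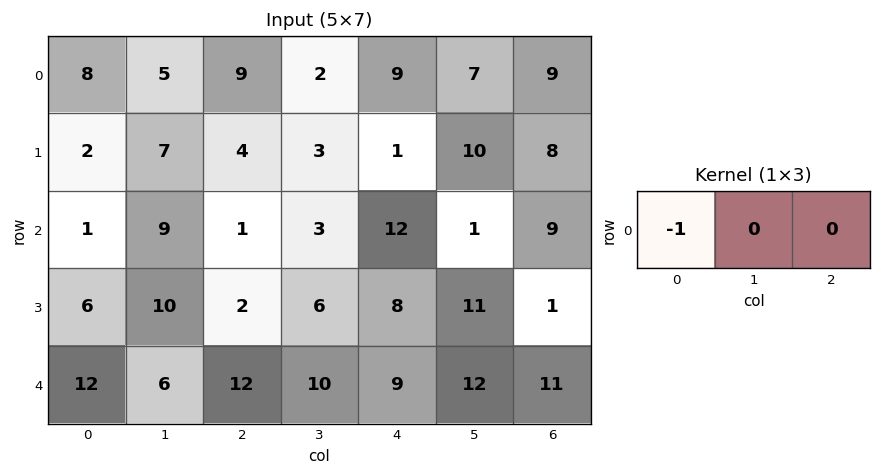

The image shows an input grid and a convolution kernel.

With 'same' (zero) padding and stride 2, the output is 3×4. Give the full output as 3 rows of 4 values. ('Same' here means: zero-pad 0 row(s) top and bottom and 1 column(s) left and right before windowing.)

Output[0,0]: The receptive field on the zero-padded input at this output position is [0 8 5]. Elementwise product with the kernel and sum: 0·-1.

0 -5 -2 -7
0 -9 -3 -1
0 -6 -10 -12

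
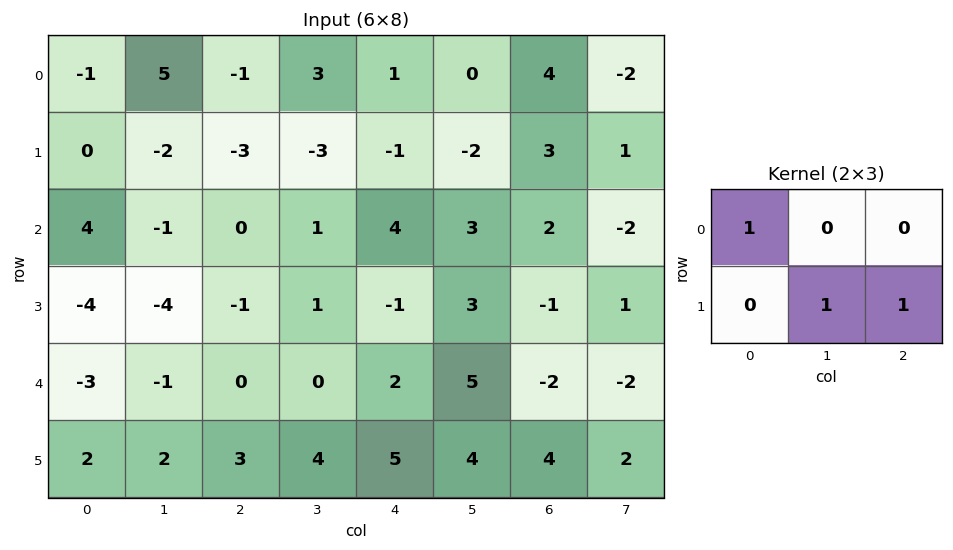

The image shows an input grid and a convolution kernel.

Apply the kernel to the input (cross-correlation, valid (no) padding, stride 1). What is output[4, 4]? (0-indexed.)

10

The receptive field on the input at this output position is [2 5 -2 / 5 4 4]. Elementwise product with the kernel and sum: 2·1 + 4·1 + 4·1.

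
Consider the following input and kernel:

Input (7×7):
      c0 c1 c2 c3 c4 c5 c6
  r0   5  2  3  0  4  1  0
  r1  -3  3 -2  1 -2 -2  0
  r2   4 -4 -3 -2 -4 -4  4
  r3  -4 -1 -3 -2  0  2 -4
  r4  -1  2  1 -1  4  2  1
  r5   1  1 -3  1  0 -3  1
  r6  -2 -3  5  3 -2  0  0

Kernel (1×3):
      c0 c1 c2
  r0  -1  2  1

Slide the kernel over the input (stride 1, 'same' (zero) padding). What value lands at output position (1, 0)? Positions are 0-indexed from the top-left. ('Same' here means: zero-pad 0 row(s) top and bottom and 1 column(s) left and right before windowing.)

-3

The receptive field on the zero-padded input at this output position is [0 -3 3]. Elementwise product with the kernel and sum: 0·-1 + -3·2 + 3·1.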